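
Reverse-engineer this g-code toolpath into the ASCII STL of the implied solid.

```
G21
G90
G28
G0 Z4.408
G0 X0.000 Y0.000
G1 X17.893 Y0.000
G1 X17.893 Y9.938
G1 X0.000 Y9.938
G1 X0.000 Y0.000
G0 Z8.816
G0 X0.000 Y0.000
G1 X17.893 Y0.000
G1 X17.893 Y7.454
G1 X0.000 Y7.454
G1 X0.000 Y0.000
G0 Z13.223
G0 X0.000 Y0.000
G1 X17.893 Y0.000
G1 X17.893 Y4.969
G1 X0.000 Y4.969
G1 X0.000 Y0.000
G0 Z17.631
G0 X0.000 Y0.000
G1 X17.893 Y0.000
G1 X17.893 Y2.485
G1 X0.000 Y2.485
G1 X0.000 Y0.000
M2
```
solid part
  facet normal 0.0000 0.0000 -1.0000
    outer loop
      vertex 17.893 12.423 0.000
      vertex 17.893 0.000 0.000
      vertex 0.000 0.000 0.000
    endloop
  endfacet
  facet normal 0.0000 0.0000 -1.0000
    outer loop
      vertex 0.000 12.423 0.000
      vertex 17.893 12.423 0.000
      vertex 0.000 0.000 0.000
    endloop
  endfacet
  facet normal 0.0000 -1.0000 0.0000
    outer loop
      vertex 0.000 0.000 0.000
      vertex 17.893 0.000 0.000
      vertex 17.893 0.000 22.039
    endloop
  endfacet
  facet normal 0.0000 -1.0000 0.0000
    outer loop
      vertex 0.000 0.000 0.000
      vertex 17.893 0.000 22.039
      vertex 0.000 0.000 22.039
    endloop
  endfacet
  facet normal 0.0000 0.8711 0.4910
    outer loop
      vertex 0.000 0.000 22.039
      vertex 17.893 0.000 22.039
      vertex 17.893 12.423 0.000
    endloop
  endfacet
  facet normal 0.0000 0.8711 0.4910
    outer loop
      vertex 0.000 0.000 22.039
      vertex 17.893 12.423 0.000
      vertex 0.000 12.423 0.000
    endloop
  endfacet
  facet normal -1.0000 0.0000 0.0000
    outer loop
      vertex 0.000 0.000 22.039
      vertex 0.000 12.423 0.000
      vertex 0.000 0.000 0.000
    endloop
  endfacet
  facet normal 1.0000 0.0000 0.0000
    outer loop
      vertex 17.893 0.000 0.000
      vertex 17.893 12.423 0.000
      vertex 17.893 0.000 22.039
    endloop
  endfacet
endsolid part

The G0 Z moves step by Δz≈4.408 mm. The G1 loops shrink linearly with z, so the solid tapers from its base footprint up to z≈22. Closing with a flat bottom cap and the tapered top and triangulating gives 8 facets — a wedge (ramp): 17.9 × 12.4 mm base, rising to 22 mm along the y=0 edge and sloping linearly to z=0 at y=12.4.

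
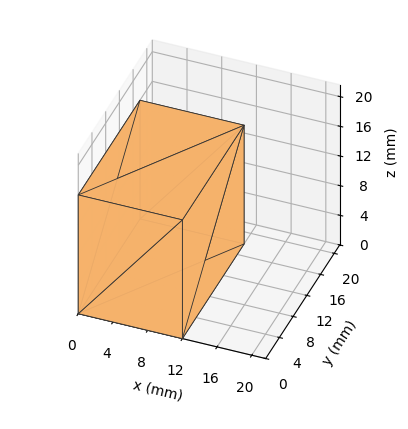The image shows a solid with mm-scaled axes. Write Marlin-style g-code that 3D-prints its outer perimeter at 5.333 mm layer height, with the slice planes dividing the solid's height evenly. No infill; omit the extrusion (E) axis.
Reading the render: the shape is a rectangular box, roughly 12 × 18 mm footprint and 16 mm tall (dimensions read to the nearest mm from the axis ticks). For the g-code, the solid's height is divided into equal slices at the stated Δz and each level perimeter traced with G1 moves after a G0 lift.

; perimeter-only toolpath
G21 ; units = mm
G90 ; absolute positioning
G28 ; home
; layer 1
G0 Z5.333
G0 X0.000 Y0.000
G1 X12.000 Y0.000
G1 X12.000 Y18.000
G1 X0.000 Y18.000
G1 X0.000 Y0.000
; layer 2
G0 Z10.667
G0 X0.000 Y0.000
G1 X12.000 Y0.000
G1 X12.000 Y18.000
G1 X0.000 Y18.000
G1 X0.000 Y0.000
; layer 3
G0 Z16.000
G0 X0.000 Y0.000
G1 X12.000 Y0.000
G1 X12.000 Y18.000
G1 X0.000 Y18.000
G1 X0.000 Y0.000
M2 ; end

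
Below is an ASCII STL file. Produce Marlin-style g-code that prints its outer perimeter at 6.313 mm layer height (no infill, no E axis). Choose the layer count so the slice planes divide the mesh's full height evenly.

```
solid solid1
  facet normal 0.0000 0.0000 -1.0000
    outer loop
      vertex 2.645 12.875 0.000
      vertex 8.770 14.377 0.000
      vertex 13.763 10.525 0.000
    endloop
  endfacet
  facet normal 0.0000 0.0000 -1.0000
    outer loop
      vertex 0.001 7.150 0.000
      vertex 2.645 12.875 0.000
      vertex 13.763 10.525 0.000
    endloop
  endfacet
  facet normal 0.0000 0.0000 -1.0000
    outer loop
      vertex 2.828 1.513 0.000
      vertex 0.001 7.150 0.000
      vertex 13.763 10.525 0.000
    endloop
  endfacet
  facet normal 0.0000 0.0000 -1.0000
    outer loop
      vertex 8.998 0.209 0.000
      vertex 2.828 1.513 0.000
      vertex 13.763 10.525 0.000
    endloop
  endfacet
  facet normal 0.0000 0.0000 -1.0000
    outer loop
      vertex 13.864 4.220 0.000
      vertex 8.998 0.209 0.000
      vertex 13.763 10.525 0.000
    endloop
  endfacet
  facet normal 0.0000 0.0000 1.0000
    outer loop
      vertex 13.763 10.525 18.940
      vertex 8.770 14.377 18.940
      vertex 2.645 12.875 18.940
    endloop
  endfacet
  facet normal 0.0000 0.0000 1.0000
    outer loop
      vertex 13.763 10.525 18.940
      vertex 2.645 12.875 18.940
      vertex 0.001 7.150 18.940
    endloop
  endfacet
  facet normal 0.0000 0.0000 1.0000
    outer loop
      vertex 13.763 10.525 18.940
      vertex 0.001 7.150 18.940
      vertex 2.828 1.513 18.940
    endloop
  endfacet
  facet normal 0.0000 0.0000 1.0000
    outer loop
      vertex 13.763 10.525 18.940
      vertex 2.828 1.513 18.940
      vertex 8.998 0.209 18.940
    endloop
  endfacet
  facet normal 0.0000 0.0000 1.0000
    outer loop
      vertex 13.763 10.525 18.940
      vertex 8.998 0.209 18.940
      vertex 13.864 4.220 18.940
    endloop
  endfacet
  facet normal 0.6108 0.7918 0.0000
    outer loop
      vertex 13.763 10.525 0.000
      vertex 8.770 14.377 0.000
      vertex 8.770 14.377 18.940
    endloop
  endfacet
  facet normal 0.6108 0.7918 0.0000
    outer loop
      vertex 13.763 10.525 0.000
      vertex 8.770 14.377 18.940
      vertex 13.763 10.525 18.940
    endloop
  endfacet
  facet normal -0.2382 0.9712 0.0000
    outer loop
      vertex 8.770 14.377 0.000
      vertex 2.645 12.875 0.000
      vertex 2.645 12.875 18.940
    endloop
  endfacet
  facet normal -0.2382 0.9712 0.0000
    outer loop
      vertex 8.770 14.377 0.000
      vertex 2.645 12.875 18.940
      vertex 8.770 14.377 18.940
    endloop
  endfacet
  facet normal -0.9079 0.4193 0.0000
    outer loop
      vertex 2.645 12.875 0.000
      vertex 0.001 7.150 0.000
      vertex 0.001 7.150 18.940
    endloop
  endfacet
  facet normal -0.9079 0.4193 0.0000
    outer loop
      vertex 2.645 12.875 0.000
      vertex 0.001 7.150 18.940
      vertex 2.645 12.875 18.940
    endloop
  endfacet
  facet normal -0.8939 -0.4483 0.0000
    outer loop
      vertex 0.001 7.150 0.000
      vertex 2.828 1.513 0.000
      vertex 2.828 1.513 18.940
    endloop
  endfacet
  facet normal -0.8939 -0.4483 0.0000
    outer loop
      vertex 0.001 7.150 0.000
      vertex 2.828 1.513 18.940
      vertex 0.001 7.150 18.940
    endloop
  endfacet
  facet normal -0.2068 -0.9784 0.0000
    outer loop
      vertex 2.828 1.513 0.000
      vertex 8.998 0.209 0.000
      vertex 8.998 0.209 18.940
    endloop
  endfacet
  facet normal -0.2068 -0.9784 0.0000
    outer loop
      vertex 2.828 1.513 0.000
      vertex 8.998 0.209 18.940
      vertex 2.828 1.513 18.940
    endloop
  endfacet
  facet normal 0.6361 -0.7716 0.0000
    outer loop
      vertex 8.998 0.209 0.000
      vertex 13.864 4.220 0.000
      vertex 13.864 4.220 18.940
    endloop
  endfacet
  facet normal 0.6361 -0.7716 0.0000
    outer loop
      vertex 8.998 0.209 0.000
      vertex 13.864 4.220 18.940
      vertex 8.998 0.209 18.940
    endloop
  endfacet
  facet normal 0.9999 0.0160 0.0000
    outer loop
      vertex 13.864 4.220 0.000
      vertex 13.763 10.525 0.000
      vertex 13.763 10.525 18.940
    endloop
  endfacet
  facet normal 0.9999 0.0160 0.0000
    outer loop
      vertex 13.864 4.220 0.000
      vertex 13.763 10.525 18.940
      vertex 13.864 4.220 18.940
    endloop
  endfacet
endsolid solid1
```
; perimeter-only toolpath
G21 ; units = mm
G90 ; absolute positioning
G28 ; home
; layer 1
G0 Z6.313
G0 X13.763 Y10.525
G1 X8.770 Y14.377
G1 X2.645 Y12.875
G1 X0.001 Y7.150
G1 X2.828 Y1.513
G1 X8.998 Y0.209
G1 X13.864 Y4.220
G1 X13.763 Y10.525
; layer 2
G0 Z12.627
G0 X13.763 Y10.525
G1 X8.770 Y14.377
G1 X2.645 Y12.875
G1 X0.001 Y7.150
G1 X2.828 Y1.513
G1 X8.998 Y0.209
G1 X13.864 Y4.220
G1 X13.763 Y10.525
; layer 3
G0 Z18.940
G0 X13.763 Y10.525
G1 X8.770 Y14.377
G1 X2.645 Y12.875
G1 X0.001 Y7.150
G1 X2.828 Y1.513
G1 X8.998 Y0.209
G1 X13.864 Y4.220
G1 X13.763 Y10.525
M2 ; end

The solid is a regular 7-sided prism (a cylinder approximated with 7 flat sides), circumscribed radius ≈ 7.27 mm, height ≈ 18.9 mm. Slicing at Δz = 6.313 mm — 3 equal slices spanning the solid's height, so layer i sits at z = i·h/3 — gives 3 non-empty perimeters. Each is a 7-segment closed polygon; G0 lifts to the layer z and rapids to the start vertex, then G1 traces the edges.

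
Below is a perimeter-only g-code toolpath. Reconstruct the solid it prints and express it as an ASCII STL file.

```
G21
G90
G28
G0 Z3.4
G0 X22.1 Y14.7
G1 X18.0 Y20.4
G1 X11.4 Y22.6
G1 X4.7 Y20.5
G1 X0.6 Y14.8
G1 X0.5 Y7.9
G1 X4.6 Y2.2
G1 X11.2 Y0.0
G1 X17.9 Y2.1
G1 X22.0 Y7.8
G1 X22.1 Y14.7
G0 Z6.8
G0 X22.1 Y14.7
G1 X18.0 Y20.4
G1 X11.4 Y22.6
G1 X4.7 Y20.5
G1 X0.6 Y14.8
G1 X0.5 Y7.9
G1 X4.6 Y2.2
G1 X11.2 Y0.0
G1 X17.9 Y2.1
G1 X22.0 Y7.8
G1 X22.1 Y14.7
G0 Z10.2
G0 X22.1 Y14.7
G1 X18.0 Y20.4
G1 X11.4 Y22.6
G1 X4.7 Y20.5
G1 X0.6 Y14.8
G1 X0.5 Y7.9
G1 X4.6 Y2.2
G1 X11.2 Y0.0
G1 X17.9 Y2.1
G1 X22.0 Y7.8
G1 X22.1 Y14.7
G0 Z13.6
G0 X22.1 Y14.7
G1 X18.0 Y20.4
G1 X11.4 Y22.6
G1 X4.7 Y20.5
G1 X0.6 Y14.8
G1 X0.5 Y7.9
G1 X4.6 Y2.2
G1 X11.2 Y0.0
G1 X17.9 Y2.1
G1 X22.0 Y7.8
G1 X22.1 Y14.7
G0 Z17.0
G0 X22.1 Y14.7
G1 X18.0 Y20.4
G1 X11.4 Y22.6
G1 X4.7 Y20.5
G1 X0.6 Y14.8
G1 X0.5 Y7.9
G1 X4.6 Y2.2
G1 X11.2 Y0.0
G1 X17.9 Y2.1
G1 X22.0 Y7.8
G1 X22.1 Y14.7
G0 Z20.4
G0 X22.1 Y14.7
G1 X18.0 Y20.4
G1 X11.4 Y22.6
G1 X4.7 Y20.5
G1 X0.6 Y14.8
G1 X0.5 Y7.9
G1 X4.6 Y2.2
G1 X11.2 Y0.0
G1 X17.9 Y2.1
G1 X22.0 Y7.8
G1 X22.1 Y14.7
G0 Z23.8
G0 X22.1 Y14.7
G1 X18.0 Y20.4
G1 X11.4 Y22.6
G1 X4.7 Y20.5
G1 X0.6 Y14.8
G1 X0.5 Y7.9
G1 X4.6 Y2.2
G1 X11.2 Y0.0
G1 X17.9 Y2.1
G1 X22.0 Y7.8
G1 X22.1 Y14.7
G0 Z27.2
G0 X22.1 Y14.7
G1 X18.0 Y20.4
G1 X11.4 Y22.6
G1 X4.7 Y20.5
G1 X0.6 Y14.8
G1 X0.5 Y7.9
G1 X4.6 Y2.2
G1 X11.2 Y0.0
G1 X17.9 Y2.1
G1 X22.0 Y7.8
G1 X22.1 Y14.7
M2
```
solid part
  facet normal 0.0000 0.0000 -1.0000
    outer loop
      vertex 11.4 22.6 0.0
      vertex 18.0 20.4 0.0
      vertex 22.1 14.7 0.0
    endloop
  endfacet
  facet normal 0.0000 0.0000 -1.0000
    outer loop
      vertex 4.7 20.5 0.0
      vertex 11.4 22.6 0.0
      vertex 22.1 14.7 0.0
    endloop
  endfacet
  facet normal 0.0000 0.0000 -1.0000
    outer loop
      vertex 0.6 14.8 0.0
      vertex 4.7 20.5 0.0
      vertex 22.1 14.7 0.0
    endloop
  endfacet
  facet normal 0.0000 0.0000 -1.0000
    outer loop
      vertex 0.5 7.9 0.0
      vertex 0.6 14.8 0.0
      vertex 22.1 14.7 0.0
    endloop
  endfacet
  facet normal 0.0000 0.0000 -1.0000
    outer loop
      vertex 4.6 2.2 0.0
      vertex 0.5 7.9 0.0
      vertex 22.1 14.7 0.0
    endloop
  endfacet
  facet normal 0.0000 0.0000 -1.0000
    outer loop
      vertex 11.2 0.0 0.0
      vertex 4.6 2.2 0.0
      vertex 22.1 14.7 0.0
    endloop
  endfacet
  facet normal 0.0000 0.0000 -1.0000
    outer loop
      vertex 17.9 2.1 0.0
      vertex 11.2 0.0 0.0
      vertex 22.1 14.7 0.0
    endloop
  endfacet
  facet normal 0.0000 0.0000 -1.0000
    outer loop
      vertex 22.0 7.8 0.0
      vertex 17.9 2.1 0.0
      vertex 22.1 14.7 0.0
    endloop
  endfacet
  facet normal 0.0000 0.0000 1.0000
    outer loop
      vertex 22.1 14.7 27.2
      vertex 18.0 20.4 27.2
      vertex 11.4 22.6 27.2
    endloop
  endfacet
  facet normal 0.0000 0.0000 1.0000
    outer loop
      vertex 22.1 14.7 27.2
      vertex 11.4 22.6 27.2
      vertex 4.7 20.5 27.2
    endloop
  endfacet
  facet normal 0.0000 0.0000 1.0000
    outer loop
      vertex 22.1 14.7 27.2
      vertex 4.7 20.5 27.2
      vertex 0.6 14.8 27.2
    endloop
  endfacet
  facet normal 0.0000 0.0000 1.0000
    outer loop
      vertex 22.1 14.7 27.2
      vertex 0.6 14.8 27.2
      vertex 0.5 7.9 27.2
    endloop
  endfacet
  facet normal 0.0000 0.0000 1.0000
    outer loop
      vertex 22.1 14.7 27.2
      vertex 0.5 7.9 27.2
      vertex 4.6 2.2 27.2
    endloop
  endfacet
  facet normal 0.0000 0.0000 1.0000
    outer loop
      vertex 22.1 14.7 27.2
      vertex 4.6 2.2 27.2
      vertex 11.2 0.0 27.2
    endloop
  endfacet
  facet normal 0.0000 0.0000 1.0000
    outer loop
      vertex 22.1 14.7 27.2
      vertex 11.2 0.0 27.2
      vertex 17.9 2.1 27.2
    endloop
  endfacet
  facet normal 0.0000 0.0000 1.0000
    outer loop
      vertex 22.1 14.7 27.2
      vertex 17.9 2.1 27.2
      vertex 22.0 7.8 27.2
    endloop
  endfacet
  facet normal 0.8118 0.5839 0.0000
    outer loop
      vertex 22.1 14.7 0.0
      vertex 18.0 20.4 0.0
      vertex 18.0 20.4 27.2
    endloop
  endfacet
  facet normal 0.8118 0.5839 0.0000
    outer loop
      vertex 22.1 14.7 0.0
      vertex 18.0 20.4 27.2
      vertex 22.1 14.7 27.2
    endloop
  endfacet
  facet normal 0.3162 0.9487 0.0000
    outer loop
      vertex 18.0 20.4 0.0
      vertex 11.4 22.6 0.0
      vertex 11.4 22.6 27.2
    endloop
  endfacet
  facet normal 0.3162 0.9487 0.0000
    outer loop
      vertex 18.0 20.4 0.0
      vertex 11.4 22.6 27.2
      vertex 18.0 20.4 27.2
    endloop
  endfacet
  facet normal -0.2991 0.9542 0.0000
    outer loop
      vertex 11.4 22.6 0.0
      vertex 4.7 20.5 0.0
      vertex 4.7 20.5 27.2
    endloop
  endfacet
  facet normal -0.2991 0.9542 0.0000
    outer loop
      vertex 11.4 22.6 0.0
      vertex 4.7 20.5 27.2
      vertex 11.4 22.6 27.2
    endloop
  endfacet
  facet normal -0.8118 0.5839 0.0000
    outer loop
      vertex 4.7 20.5 0.0
      vertex 0.6 14.8 0.0
      vertex 0.6 14.8 27.2
    endloop
  endfacet
  facet normal -0.8118 0.5839 0.0000
    outer loop
      vertex 4.7 20.5 0.0
      vertex 0.6 14.8 27.2
      vertex 4.7 20.5 27.2
    endloop
  endfacet
  facet normal -0.9999 0.0145 0.0000
    outer loop
      vertex 0.6 14.8 0.0
      vertex 0.5 7.9 0.0
      vertex 0.5 7.9 27.2
    endloop
  endfacet
  facet normal -0.9999 0.0145 0.0000
    outer loop
      vertex 0.6 14.8 0.0
      vertex 0.5 7.9 27.2
      vertex 0.6 14.8 27.2
    endloop
  endfacet
  facet normal -0.8118 -0.5839 0.0000
    outer loop
      vertex 0.5 7.9 0.0
      vertex 4.6 2.2 0.0
      vertex 4.6 2.2 27.2
    endloop
  endfacet
  facet normal -0.8118 -0.5839 0.0000
    outer loop
      vertex 0.5 7.9 0.0
      vertex 4.6 2.2 27.2
      vertex 0.5 7.9 27.2
    endloop
  endfacet
  facet normal -0.3162 -0.9487 0.0000
    outer loop
      vertex 4.6 2.2 0.0
      vertex 11.2 0.0 0.0
      vertex 11.2 0.0 27.2
    endloop
  endfacet
  facet normal -0.3162 -0.9487 0.0000
    outer loop
      vertex 4.6 2.2 0.0
      vertex 11.2 0.0 27.2
      vertex 4.6 2.2 27.2
    endloop
  endfacet
  facet normal 0.2991 -0.9542 0.0000
    outer loop
      vertex 11.2 0.0 0.0
      vertex 17.9 2.1 0.0
      vertex 17.9 2.1 27.2
    endloop
  endfacet
  facet normal 0.2991 -0.9542 0.0000
    outer loop
      vertex 11.2 0.0 0.0
      vertex 17.9 2.1 27.2
      vertex 11.2 0.0 27.2
    endloop
  endfacet
  facet normal 0.8118 -0.5839 0.0000
    outer loop
      vertex 17.9 2.1 0.0
      vertex 22.0 7.8 0.0
      vertex 22.0 7.8 27.2
    endloop
  endfacet
  facet normal 0.8118 -0.5839 0.0000
    outer loop
      vertex 17.9 2.1 0.0
      vertex 22.0 7.8 27.2
      vertex 17.9 2.1 27.2
    endloop
  endfacet
  facet normal 0.9999 -0.0145 0.0000
    outer loop
      vertex 22.0 7.8 0.0
      vertex 22.1 14.7 0.0
      vertex 22.1 14.7 27.2
    endloop
  endfacet
  facet normal 0.9999 -0.0145 0.0000
    outer loop
      vertex 22.0 7.8 0.0
      vertex 22.1 14.7 27.2
      vertex 22.0 7.8 27.2
    endloop
  endfacet
endsolid part

The G0 Z moves step by Δz≈3.4 mm. Every layer's G1 loop is the same polygon, so the solid is a straight extrusion of it from z=0 to z≈27.2. Closing with flat bottom and top caps and triangulating gives 36 facets — a regular 10-sided prism (a cylinder approximated with 10 flat sides), circumscribed radius ≈ 11.3 mm, height ≈ 27.2 mm.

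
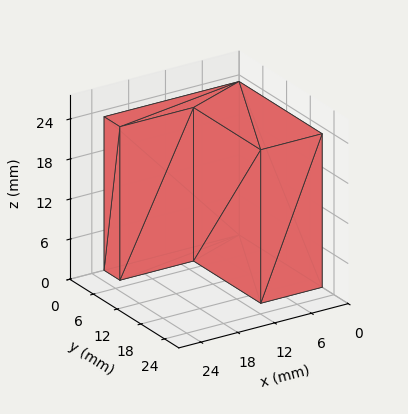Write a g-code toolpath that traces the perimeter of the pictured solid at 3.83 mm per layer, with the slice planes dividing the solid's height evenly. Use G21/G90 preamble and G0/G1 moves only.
Reading the render: the shape is an L-shaped prism: outer 22 × 21 mm, arm thicknesses ≈ 4 mm (horizontal) and 10 mm (vertical), extruded 23 mm in z (dimensions read to the nearest mm from the axis ticks). For the g-code, the solid's height is divided into equal slices at the stated Δz and each level perimeter traced with G1 moves after a G0 lift.

; perimeter-only toolpath
G21 ; units = mm
G90 ; absolute positioning
G28 ; home
; layer 1
G0 Z3.83
G0 X0.00 Y0.00
G1 X22.00 Y0.00
G1 X22.00 Y4.00
G1 X10.00 Y4.00
G1 X10.00 Y21.00
G1 X0.00 Y21.00
G1 X0.00 Y0.00
; layer 2
G0 Z7.67
G0 X0.00 Y0.00
G1 X22.00 Y0.00
G1 X22.00 Y4.00
G1 X10.00 Y4.00
G1 X10.00 Y21.00
G1 X0.00 Y21.00
G1 X0.00 Y0.00
; layer 3
G0 Z11.50
G0 X0.00 Y0.00
G1 X22.00 Y0.00
G1 X22.00 Y4.00
G1 X10.00 Y4.00
G1 X10.00 Y21.00
G1 X0.00 Y21.00
G1 X0.00 Y0.00
; layer 4
G0 Z15.33
G0 X0.00 Y0.00
G1 X22.00 Y0.00
G1 X22.00 Y4.00
G1 X10.00 Y4.00
G1 X10.00 Y21.00
G1 X0.00 Y21.00
G1 X0.00 Y0.00
; layer 5
G0 Z19.17
G0 X0.00 Y0.00
G1 X22.00 Y0.00
G1 X22.00 Y4.00
G1 X10.00 Y4.00
G1 X10.00 Y21.00
G1 X0.00 Y21.00
G1 X0.00 Y0.00
; layer 6
G0 Z23.00
G0 X0.00 Y0.00
G1 X22.00 Y0.00
G1 X22.00 Y4.00
G1 X10.00 Y4.00
G1 X10.00 Y21.00
G1 X0.00 Y21.00
G1 X0.00 Y0.00
M2 ; end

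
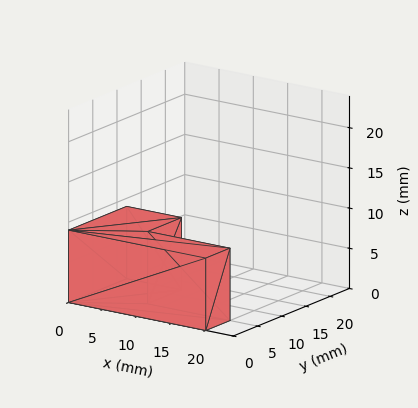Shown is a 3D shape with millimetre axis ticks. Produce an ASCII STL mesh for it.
Reading the render: the shape is an L-shaped prism: outer 20 × 12 mm, arm thicknesses ≈ 5 mm (horizontal) and 8 mm (vertical), extruded 9 mm in z (dimensions read to the nearest mm from the axis ticks). For the STL, each face is triangulated and given an outward normal.

solid part
  facet normal 0.0000 0.0000 -1.0000
    outer loop
      vertex 20.000 5.000 0.000
      vertex 20.000 0.000 0.000
      vertex 0.000 0.000 0.000
    endloop
  endfacet
  facet normal 0.0000 0.0000 -1.0000
    outer loop
      vertex 8.000 5.000 0.000
      vertex 20.000 5.000 0.000
      vertex 0.000 0.000 0.000
    endloop
  endfacet
  facet normal 0.0000 0.0000 -1.0000
    outer loop
      vertex 8.000 12.000 0.000
      vertex 8.000 5.000 0.000
      vertex 0.000 0.000 0.000
    endloop
  endfacet
  facet normal 0.0000 0.0000 -1.0000
    outer loop
      vertex 0.000 12.000 0.000
      vertex 8.000 12.000 0.000
      vertex 0.000 0.000 0.000
    endloop
  endfacet
  facet normal 0.0000 0.0000 1.0000
    outer loop
      vertex 0.000 0.000 9.000
      vertex 20.000 0.000 9.000
      vertex 20.000 5.000 9.000
    endloop
  endfacet
  facet normal 0.0000 0.0000 1.0000
    outer loop
      vertex 0.000 0.000 9.000
      vertex 20.000 5.000 9.000
      vertex 8.000 5.000 9.000
    endloop
  endfacet
  facet normal 0.0000 0.0000 1.0000
    outer loop
      vertex 0.000 0.000 9.000
      vertex 8.000 5.000 9.000
      vertex 8.000 12.000 9.000
    endloop
  endfacet
  facet normal 0.0000 0.0000 1.0000
    outer loop
      vertex 0.000 0.000 9.000
      vertex 8.000 12.000 9.000
      vertex 0.000 12.000 9.000
    endloop
  endfacet
  facet normal 0.0000 -1.0000 0.0000
    outer loop
      vertex 0.000 0.000 0.000
      vertex 20.000 0.000 0.000
      vertex 20.000 0.000 9.000
    endloop
  endfacet
  facet normal 0.0000 -1.0000 0.0000
    outer loop
      vertex 0.000 0.000 0.000
      vertex 20.000 0.000 9.000
      vertex 0.000 0.000 9.000
    endloop
  endfacet
  facet normal 1.0000 0.0000 0.0000
    outer loop
      vertex 20.000 0.000 0.000
      vertex 20.000 5.000 0.000
      vertex 20.000 5.000 9.000
    endloop
  endfacet
  facet normal 1.0000 0.0000 0.0000
    outer loop
      vertex 20.000 0.000 0.000
      vertex 20.000 5.000 9.000
      vertex 20.000 0.000 9.000
    endloop
  endfacet
  facet normal 0.0000 1.0000 0.0000
    outer loop
      vertex 20.000 5.000 0.000
      vertex 8.000 5.000 0.000
      vertex 8.000 5.000 9.000
    endloop
  endfacet
  facet normal 0.0000 1.0000 0.0000
    outer loop
      vertex 20.000 5.000 0.000
      vertex 8.000 5.000 9.000
      vertex 20.000 5.000 9.000
    endloop
  endfacet
  facet normal 1.0000 0.0000 0.0000
    outer loop
      vertex 8.000 5.000 0.000
      vertex 8.000 12.000 0.000
      vertex 8.000 12.000 9.000
    endloop
  endfacet
  facet normal 1.0000 0.0000 0.0000
    outer loop
      vertex 8.000 5.000 0.000
      vertex 8.000 12.000 9.000
      vertex 8.000 5.000 9.000
    endloop
  endfacet
  facet normal 0.0000 1.0000 0.0000
    outer loop
      vertex 8.000 12.000 0.000
      vertex 0.000 12.000 0.000
      vertex 0.000 12.000 9.000
    endloop
  endfacet
  facet normal 0.0000 1.0000 0.0000
    outer loop
      vertex 8.000 12.000 0.000
      vertex 0.000 12.000 9.000
      vertex 8.000 12.000 9.000
    endloop
  endfacet
  facet normal -1.0000 0.0000 0.0000
    outer loop
      vertex 0.000 12.000 0.000
      vertex 0.000 0.000 0.000
      vertex 0.000 0.000 9.000
    endloop
  endfacet
  facet normal -1.0000 0.0000 0.0000
    outer loop
      vertex 0.000 12.000 0.000
      vertex 0.000 0.000 9.000
      vertex 0.000 12.000 9.000
    endloop
  endfacet
endsolid part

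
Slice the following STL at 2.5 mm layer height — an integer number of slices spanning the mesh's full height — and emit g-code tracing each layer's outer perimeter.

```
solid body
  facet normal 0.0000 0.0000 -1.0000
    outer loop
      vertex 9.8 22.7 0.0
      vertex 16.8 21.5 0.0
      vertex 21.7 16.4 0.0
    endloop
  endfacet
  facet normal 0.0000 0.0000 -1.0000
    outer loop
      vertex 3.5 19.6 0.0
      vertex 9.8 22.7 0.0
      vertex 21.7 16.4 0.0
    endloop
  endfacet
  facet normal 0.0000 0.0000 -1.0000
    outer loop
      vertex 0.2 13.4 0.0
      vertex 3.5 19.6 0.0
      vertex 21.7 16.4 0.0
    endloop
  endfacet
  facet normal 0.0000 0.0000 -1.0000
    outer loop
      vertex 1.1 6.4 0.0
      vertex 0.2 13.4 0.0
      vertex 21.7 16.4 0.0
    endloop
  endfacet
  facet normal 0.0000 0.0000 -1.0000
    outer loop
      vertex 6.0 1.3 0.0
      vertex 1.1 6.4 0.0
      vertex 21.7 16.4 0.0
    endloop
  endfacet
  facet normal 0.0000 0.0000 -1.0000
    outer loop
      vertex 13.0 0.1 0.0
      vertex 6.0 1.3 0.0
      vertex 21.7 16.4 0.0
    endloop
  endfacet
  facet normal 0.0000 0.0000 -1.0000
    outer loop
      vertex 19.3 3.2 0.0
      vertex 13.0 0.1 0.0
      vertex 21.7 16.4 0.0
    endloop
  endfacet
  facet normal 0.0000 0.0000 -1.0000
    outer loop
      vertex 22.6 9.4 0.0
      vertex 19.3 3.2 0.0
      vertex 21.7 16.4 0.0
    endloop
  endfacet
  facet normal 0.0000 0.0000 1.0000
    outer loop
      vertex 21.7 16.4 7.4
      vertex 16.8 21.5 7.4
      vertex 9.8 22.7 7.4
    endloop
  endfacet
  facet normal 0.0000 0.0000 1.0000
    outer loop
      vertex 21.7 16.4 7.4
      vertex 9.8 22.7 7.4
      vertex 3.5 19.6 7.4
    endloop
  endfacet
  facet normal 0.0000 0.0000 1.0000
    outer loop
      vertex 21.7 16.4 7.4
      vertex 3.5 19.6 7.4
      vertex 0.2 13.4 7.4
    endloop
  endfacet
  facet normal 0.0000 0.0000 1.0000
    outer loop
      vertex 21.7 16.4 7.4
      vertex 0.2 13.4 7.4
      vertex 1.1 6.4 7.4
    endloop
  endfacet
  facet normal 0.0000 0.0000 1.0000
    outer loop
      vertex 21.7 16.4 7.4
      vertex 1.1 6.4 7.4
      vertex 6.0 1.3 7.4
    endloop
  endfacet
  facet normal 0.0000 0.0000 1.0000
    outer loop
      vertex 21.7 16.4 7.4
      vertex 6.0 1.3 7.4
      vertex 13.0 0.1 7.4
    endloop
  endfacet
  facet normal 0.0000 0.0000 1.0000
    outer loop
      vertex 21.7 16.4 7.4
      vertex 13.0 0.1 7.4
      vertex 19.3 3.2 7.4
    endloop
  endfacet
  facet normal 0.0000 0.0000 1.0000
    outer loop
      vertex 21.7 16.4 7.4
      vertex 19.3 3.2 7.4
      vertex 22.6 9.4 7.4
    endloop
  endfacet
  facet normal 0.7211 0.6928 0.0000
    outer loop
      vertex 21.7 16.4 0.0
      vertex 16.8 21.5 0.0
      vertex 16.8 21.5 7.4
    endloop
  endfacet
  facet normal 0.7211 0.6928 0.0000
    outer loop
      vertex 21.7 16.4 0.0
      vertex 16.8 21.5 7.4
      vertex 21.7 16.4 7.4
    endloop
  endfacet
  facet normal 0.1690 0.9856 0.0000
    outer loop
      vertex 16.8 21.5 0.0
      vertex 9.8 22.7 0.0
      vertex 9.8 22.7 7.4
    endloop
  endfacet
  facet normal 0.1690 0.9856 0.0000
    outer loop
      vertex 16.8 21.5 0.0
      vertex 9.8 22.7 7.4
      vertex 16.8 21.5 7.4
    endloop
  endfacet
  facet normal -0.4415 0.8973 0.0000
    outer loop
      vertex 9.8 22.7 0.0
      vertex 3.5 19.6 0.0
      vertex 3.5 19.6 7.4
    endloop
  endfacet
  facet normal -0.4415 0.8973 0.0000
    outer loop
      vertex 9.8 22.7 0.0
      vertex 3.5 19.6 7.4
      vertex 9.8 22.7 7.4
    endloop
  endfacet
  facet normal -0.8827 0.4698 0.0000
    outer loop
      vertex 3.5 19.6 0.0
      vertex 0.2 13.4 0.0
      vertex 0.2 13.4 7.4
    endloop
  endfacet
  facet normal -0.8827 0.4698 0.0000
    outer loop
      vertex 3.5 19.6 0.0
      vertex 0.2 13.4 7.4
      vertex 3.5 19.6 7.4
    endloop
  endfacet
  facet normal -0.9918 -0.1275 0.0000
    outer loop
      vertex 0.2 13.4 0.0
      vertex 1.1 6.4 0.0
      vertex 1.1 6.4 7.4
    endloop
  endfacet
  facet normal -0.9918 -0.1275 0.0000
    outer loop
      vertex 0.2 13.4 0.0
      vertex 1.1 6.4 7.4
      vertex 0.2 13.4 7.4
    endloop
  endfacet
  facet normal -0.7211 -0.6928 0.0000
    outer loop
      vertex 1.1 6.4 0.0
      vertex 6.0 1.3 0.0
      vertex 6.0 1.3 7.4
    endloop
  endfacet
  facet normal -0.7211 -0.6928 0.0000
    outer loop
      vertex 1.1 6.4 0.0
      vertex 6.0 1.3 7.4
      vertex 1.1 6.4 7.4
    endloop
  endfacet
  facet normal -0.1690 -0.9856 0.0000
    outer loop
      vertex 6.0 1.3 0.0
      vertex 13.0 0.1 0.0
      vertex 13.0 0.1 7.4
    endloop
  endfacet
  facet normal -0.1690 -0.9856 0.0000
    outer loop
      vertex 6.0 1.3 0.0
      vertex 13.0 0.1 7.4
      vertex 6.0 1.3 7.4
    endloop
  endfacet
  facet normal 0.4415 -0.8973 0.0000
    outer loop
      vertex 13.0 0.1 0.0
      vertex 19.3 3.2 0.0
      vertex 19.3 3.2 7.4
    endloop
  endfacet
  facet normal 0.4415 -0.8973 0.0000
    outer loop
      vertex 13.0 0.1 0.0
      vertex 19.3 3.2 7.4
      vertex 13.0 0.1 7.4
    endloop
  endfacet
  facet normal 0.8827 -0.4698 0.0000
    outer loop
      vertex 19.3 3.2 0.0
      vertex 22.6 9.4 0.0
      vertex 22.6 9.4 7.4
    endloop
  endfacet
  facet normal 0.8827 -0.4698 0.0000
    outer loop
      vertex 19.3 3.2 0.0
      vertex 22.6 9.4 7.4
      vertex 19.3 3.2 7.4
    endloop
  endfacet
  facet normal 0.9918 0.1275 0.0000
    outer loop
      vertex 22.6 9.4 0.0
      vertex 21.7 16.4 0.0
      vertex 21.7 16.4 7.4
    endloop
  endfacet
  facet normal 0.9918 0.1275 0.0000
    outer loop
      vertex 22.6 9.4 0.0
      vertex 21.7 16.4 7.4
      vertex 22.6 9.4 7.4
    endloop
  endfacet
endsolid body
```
; perimeter-only toolpath
G21 ; units = mm
G90 ; absolute positioning
G28 ; home
; layer 1
G0 Z2.5
G0 X21.7 Y16.4
G1 X16.8 Y21.5
G1 X9.8 Y22.7
G1 X3.5 Y19.6
G1 X0.2 Y13.4
G1 X1.1 Y6.4
G1 X6.0 Y1.3
G1 X13.0 Y0.1
G1 X19.3 Y3.2
G1 X22.6 Y9.4
G1 X21.7 Y16.4
; layer 2
G0 Z4.9
G0 X21.7 Y16.4
G1 X16.8 Y21.5
G1 X9.8 Y22.7
G1 X3.5 Y19.6
G1 X0.2 Y13.4
G1 X1.1 Y6.4
G1 X6.0 Y1.3
G1 X13.0 Y0.1
G1 X19.3 Y3.2
G1 X22.6 Y9.4
G1 X21.7 Y16.4
; layer 3
G0 Z7.4
G0 X21.7 Y16.4
G1 X16.8 Y21.5
G1 X9.8 Y22.7
G1 X3.5 Y19.6
G1 X0.2 Y13.4
G1 X1.1 Y6.4
G1 X6.0 Y1.3
G1 X13.0 Y0.1
G1 X19.3 Y3.2
G1 X22.6 Y9.4
G1 X21.7 Y16.4
M2 ; end

The solid is a regular 10-sided prism (a cylinder approximated with 10 flat sides), circumscribed radius ≈ 11.4 mm, height ≈ 7.4 mm. Slicing at Δz = 2.5 mm — 3 equal slices spanning the solid's height, so layer i sits at z = i·h/3 — gives 3 non-empty perimeters. Each is a 10-segment closed polygon; G0 lifts to the layer z and rapids to the start vertex, then G1 traces the edges.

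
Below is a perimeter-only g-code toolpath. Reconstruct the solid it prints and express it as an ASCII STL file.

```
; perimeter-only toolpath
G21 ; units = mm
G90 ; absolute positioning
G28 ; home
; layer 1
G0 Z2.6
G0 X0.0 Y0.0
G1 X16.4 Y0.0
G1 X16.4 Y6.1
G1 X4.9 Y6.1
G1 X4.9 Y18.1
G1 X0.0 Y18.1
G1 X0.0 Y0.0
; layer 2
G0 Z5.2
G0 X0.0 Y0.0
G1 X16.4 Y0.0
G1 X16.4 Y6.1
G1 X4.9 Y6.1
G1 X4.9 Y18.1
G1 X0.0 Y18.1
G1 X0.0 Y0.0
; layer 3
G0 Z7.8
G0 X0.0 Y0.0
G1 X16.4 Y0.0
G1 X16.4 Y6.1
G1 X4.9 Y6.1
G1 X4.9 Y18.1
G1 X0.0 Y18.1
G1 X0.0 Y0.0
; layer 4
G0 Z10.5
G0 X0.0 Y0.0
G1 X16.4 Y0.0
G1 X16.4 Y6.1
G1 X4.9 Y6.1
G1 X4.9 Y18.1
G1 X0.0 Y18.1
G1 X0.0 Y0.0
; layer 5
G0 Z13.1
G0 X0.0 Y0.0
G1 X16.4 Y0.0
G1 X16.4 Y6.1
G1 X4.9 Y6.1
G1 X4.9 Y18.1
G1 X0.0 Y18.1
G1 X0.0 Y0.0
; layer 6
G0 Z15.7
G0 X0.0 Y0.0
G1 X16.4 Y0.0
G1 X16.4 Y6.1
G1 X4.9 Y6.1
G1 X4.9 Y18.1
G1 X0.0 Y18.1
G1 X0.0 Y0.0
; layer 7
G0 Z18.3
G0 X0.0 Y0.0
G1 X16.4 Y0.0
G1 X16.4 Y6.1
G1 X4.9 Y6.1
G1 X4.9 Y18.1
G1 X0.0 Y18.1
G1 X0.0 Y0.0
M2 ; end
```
solid part
  facet normal 0.0000 0.0000 -1.0000
    outer loop
      vertex 16.4 6.1 0.0
      vertex 16.4 0.0 0.0
      vertex 0.0 0.0 0.0
    endloop
  endfacet
  facet normal 0.0000 0.0000 -1.0000
    outer loop
      vertex 4.9 6.1 0.0
      vertex 16.4 6.1 0.0
      vertex 0.0 0.0 0.0
    endloop
  endfacet
  facet normal 0.0000 0.0000 -1.0000
    outer loop
      vertex 4.9 18.1 0.0
      vertex 4.9 6.1 0.0
      vertex 0.0 0.0 0.0
    endloop
  endfacet
  facet normal 0.0000 0.0000 -1.0000
    outer loop
      vertex 0.0 18.1 0.0
      vertex 4.9 18.1 0.0
      vertex 0.0 0.0 0.0
    endloop
  endfacet
  facet normal 0.0000 0.0000 1.0000
    outer loop
      vertex 0.0 0.0 18.3
      vertex 16.4 0.0 18.3
      vertex 16.4 6.1 18.3
    endloop
  endfacet
  facet normal 0.0000 0.0000 1.0000
    outer loop
      vertex 0.0 0.0 18.3
      vertex 16.4 6.1 18.3
      vertex 4.9 6.1 18.3
    endloop
  endfacet
  facet normal 0.0000 0.0000 1.0000
    outer loop
      vertex 0.0 0.0 18.3
      vertex 4.9 6.1 18.3
      vertex 4.9 18.1 18.3
    endloop
  endfacet
  facet normal 0.0000 0.0000 1.0000
    outer loop
      vertex 0.0 0.0 18.3
      vertex 4.9 18.1 18.3
      vertex 0.0 18.1 18.3
    endloop
  endfacet
  facet normal 0.0000 -1.0000 0.0000
    outer loop
      vertex 0.0 0.0 0.0
      vertex 16.4 0.0 0.0
      vertex 16.4 0.0 18.3
    endloop
  endfacet
  facet normal 0.0000 -1.0000 0.0000
    outer loop
      vertex 0.0 0.0 0.0
      vertex 16.4 0.0 18.3
      vertex 0.0 0.0 18.3
    endloop
  endfacet
  facet normal 1.0000 0.0000 0.0000
    outer loop
      vertex 16.4 0.0 0.0
      vertex 16.4 6.1 0.0
      vertex 16.4 6.1 18.3
    endloop
  endfacet
  facet normal 1.0000 0.0000 0.0000
    outer loop
      vertex 16.4 0.0 0.0
      vertex 16.4 6.1 18.3
      vertex 16.4 0.0 18.3
    endloop
  endfacet
  facet normal 0.0000 1.0000 0.0000
    outer loop
      vertex 16.4 6.1 0.0
      vertex 4.9 6.1 0.0
      vertex 4.9 6.1 18.3
    endloop
  endfacet
  facet normal 0.0000 1.0000 0.0000
    outer loop
      vertex 16.4 6.1 0.0
      vertex 4.9 6.1 18.3
      vertex 16.4 6.1 18.3
    endloop
  endfacet
  facet normal 1.0000 0.0000 0.0000
    outer loop
      vertex 4.9 6.1 0.0
      vertex 4.9 18.1 0.0
      vertex 4.9 18.1 18.3
    endloop
  endfacet
  facet normal 1.0000 0.0000 0.0000
    outer loop
      vertex 4.9 6.1 0.0
      vertex 4.9 18.1 18.3
      vertex 4.9 6.1 18.3
    endloop
  endfacet
  facet normal 0.0000 1.0000 0.0000
    outer loop
      vertex 4.9 18.1 0.0
      vertex 0.0 18.1 0.0
      vertex 0.0 18.1 18.3
    endloop
  endfacet
  facet normal 0.0000 1.0000 0.0000
    outer loop
      vertex 4.9 18.1 0.0
      vertex 0.0 18.1 18.3
      vertex 4.9 18.1 18.3
    endloop
  endfacet
  facet normal -1.0000 0.0000 0.0000
    outer loop
      vertex 0.0 18.1 0.0
      vertex 0.0 0.0 0.0
      vertex 0.0 0.0 18.3
    endloop
  endfacet
  facet normal -1.0000 0.0000 0.0000
    outer loop
      vertex 0.0 18.1 0.0
      vertex 0.0 0.0 18.3
      vertex 0.0 18.1 18.3
    endloop
  endfacet
endsolid part

The G0 Z moves step by Δz≈2.6 mm. Every layer's G1 loop is the same polygon, so the solid is a straight extrusion of it from z=0 to z≈18.3. Closing with flat bottom and top caps and triangulating gives 20 facets — an L-shaped prism: outer 16.4 × 18.1 mm, arm thicknesses ≈ 6.1 mm (horizontal) and 4.9 mm (vertical), extruded 18.3 mm in z.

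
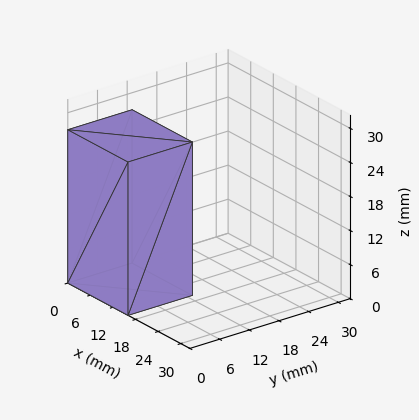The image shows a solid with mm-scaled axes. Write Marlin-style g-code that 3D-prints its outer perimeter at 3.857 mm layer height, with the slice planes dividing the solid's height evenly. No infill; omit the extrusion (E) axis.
Reading the render: the shape is a rectangular box, roughly 16 × 13 mm footprint and 27 mm tall (dimensions read to the nearest mm from the axis ticks). For the g-code, the solid's height is divided into equal slices at the stated Δz and each level perimeter traced with G1 moves after a G0 lift.

; perimeter-only toolpath
G21 ; units = mm
G90 ; absolute positioning
G28 ; home
; layer 1
G0 Z3.857
G0 X0.000 Y0.000
G1 X16.000 Y0.000
G1 X16.000 Y13.000
G1 X0.000 Y13.000
G1 X0.000 Y0.000
; layer 2
G0 Z7.714
G0 X0.000 Y0.000
G1 X16.000 Y0.000
G1 X16.000 Y13.000
G1 X0.000 Y13.000
G1 X0.000 Y0.000
; layer 3
G0 Z11.571
G0 X0.000 Y0.000
G1 X16.000 Y0.000
G1 X16.000 Y13.000
G1 X0.000 Y13.000
G1 X0.000 Y0.000
; layer 4
G0 Z15.429
G0 X0.000 Y0.000
G1 X16.000 Y0.000
G1 X16.000 Y13.000
G1 X0.000 Y13.000
G1 X0.000 Y0.000
; layer 5
G0 Z19.286
G0 X0.000 Y0.000
G1 X16.000 Y0.000
G1 X16.000 Y13.000
G1 X0.000 Y13.000
G1 X0.000 Y0.000
; layer 6
G0 Z23.143
G0 X0.000 Y0.000
G1 X16.000 Y0.000
G1 X16.000 Y13.000
G1 X0.000 Y13.000
G1 X0.000 Y0.000
; layer 7
G0 Z27.000
G0 X0.000 Y0.000
G1 X16.000 Y0.000
G1 X16.000 Y13.000
G1 X0.000 Y13.000
G1 X0.000 Y0.000
M2 ; end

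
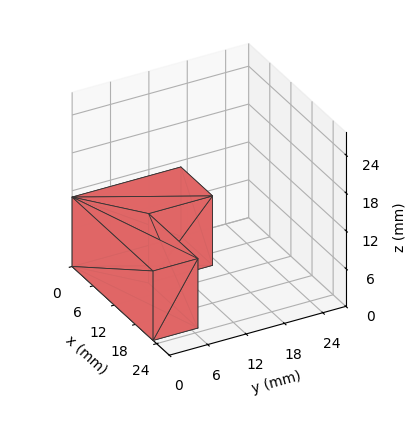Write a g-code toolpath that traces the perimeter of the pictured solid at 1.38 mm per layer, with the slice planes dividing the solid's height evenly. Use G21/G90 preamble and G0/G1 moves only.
Reading the render: the shape is an L-shaped prism: outer 23 × 17 mm, arm thicknesses ≈ 7 mm (horizontal) and 9 mm (vertical), extruded 11 mm in z (dimensions read to the nearest mm from the axis ticks). For the g-code, the solid's height is divided into equal slices at the stated Δz and each level perimeter traced with G1 moves after a G0 lift.

; perimeter-only toolpath
G21 ; units = mm
G90 ; absolute positioning
G28 ; home
; layer 1
G0 Z1.38
G0 X0.00 Y0.00
G1 X23.00 Y0.00
G1 X23.00 Y7.00
G1 X9.00 Y7.00
G1 X9.00 Y17.00
G1 X0.00 Y17.00
G1 X0.00 Y0.00
; layer 2
G0 Z2.75
G0 X0.00 Y0.00
G1 X23.00 Y0.00
G1 X23.00 Y7.00
G1 X9.00 Y7.00
G1 X9.00 Y17.00
G1 X0.00 Y17.00
G1 X0.00 Y0.00
; layer 3
G0 Z4.12
G0 X0.00 Y0.00
G1 X23.00 Y0.00
G1 X23.00 Y7.00
G1 X9.00 Y7.00
G1 X9.00 Y17.00
G1 X0.00 Y17.00
G1 X0.00 Y0.00
; layer 4
G0 Z5.50
G0 X0.00 Y0.00
G1 X23.00 Y0.00
G1 X23.00 Y7.00
G1 X9.00 Y7.00
G1 X9.00 Y17.00
G1 X0.00 Y17.00
G1 X0.00 Y0.00
; layer 5
G0 Z6.88
G0 X0.00 Y0.00
G1 X23.00 Y0.00
G1 X23.00 Y7.00
G1 X9.00 Y7.00
G1 X9.00 Y17.00
G1 X0.00 Y17.00
G1 X0.00 Y0.00
; layer 6
G0 Z8.25
G0 X0.00 Y0.00
G1 X23.00 Y0.00
G1 X23.00 Y7.00
G1 X9.00 Y7.00
G1 X9.00 Y17.00
G1 X0.00 Y17.00
G1 X0.00 Y0.00
; layer 7
G0 Z9.62
G0 X0.00 Y0.00
G1 X23.00 Y0.00
G1 X23.00 Y7.00
G1 X9.00 Y7.00
G1 X9.00 Y17.00
G1 X0.00 Y17.00
G1 X0.00 Y0.00
; layer 8
G0 Z11.00
G0 X0.00 Y0.00
G1 X23.00 Y0.00
G1 X23.00 Y7.00
G1 X9.00 Y7.00
G1 X9.00 Y17.00
G1 X0.00 Y17.00
G1 X0.00 Y0.00
M2 ; end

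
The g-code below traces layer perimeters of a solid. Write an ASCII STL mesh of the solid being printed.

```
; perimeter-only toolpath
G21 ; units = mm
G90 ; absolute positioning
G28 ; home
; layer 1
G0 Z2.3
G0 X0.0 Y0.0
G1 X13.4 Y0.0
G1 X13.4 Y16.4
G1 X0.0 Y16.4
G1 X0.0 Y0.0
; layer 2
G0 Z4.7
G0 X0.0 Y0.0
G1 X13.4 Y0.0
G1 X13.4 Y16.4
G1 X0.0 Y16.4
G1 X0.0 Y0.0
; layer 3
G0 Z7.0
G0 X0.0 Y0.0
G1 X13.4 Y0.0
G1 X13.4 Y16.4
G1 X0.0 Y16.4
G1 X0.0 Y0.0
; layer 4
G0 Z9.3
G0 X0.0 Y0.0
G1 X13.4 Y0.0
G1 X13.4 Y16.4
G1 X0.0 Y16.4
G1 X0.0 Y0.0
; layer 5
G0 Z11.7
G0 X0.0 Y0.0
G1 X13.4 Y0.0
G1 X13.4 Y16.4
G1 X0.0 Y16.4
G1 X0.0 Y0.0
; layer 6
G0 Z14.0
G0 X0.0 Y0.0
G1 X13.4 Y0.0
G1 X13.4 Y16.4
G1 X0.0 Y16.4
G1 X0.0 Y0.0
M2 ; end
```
solid part
  facet normal 0.0000 0.0000 -1.0000
    outer loop
      vertex 13.4 16.4 0.0
      vertex 13.4 0.0 0.0
      vertex 0.0 0.0 0.0
    endloop
  endfacet
  facet normal 0.0000 0.0000 -1.0000
    outer loop
      vertex 0.0 16.4 0.0
      vertex 13.4 16.4 0.0
      vertex 0.0 0.0 0.0
    endloop
  endfacet
  facet normal 0.0000 0.0000 1.0000
    outer loop
      vertex 0.0 0.0 14.0
      vertex 13.4 0.0 14.0
      vertex 13.4 16.4 14.0
    endloop
  endfacet
  facet normal 0.0000 0.0000 1.0000
    outer loop
      vertex 0.0 0.0 14.0
      vertex 13.4 16.4 14.0
      vertex 0.0 16.4 14.0
    endloop
  endfacet
  facet normal 0.0000 -1.0000 0.0000
    outer loop
      vertex 0.0 0.0 0.0
      vertex 13.4 0.0 0.0
      vertex 13.4 0.0 14.0
    endloop
  endfacet
  facet normal 0.0000 -1.0000 0.0000
    outer loop
      vertex 0.0 0.0 0.0
      vertex 13.4 0.0 14.0
      vertex 0.0 0.0 14.0
    endloop
  endfacet
  facet normal 0.0000 1.0000 0.0000
    outer loop
      vertex 13.4 16.4 14.0
      vertex 13.4 16.4 0.0
      vertex 0.0 16.4 0.0
    endloop
  endfacet
  facet normal 0.0000 1.0000 0.0000
    outer loop
      vertex 0.0 16.4 14.0
      vertex 13.4 16.4 14.0
      vertex 0.0 16.4 0.0
    endloop
  endfacet
  facet normal -1.0000 0.0000 0.0000
    outer loop
      vertex 0.0 16.4 14.0
      vertex 0.0 16.4 0.0
      vertex 0.0 0.0 0.0
    endloop
  endfacet
  facet normal -1.0000 0.0000 0.0000
    outer loop
      vertex 0.0 0.0 14.0
      vertex 0.0 16.4 14.0
      vertex 0.0 0.0 0.0
    endloop
  endfacet
  facet normal 1.0000 0.0000 0.0000
    outer loop
      vertex 13.4 0.0 0.0
      vertex 13.4 16.4 0.0
      vertex 13.4 16.4 14.0
    endloop
  endfacet
  facet normal 1.0000 0.0000 0.0000
    outer loop
      vertex 13.4 0.0 0.0
      vertex 13.4 16.4 14.0
      vertex 13.4 0.0 14.0
    endloop
  endfacet
endsolid part

The G0 Z moves step by Δz≈2.3 mm. Every layer's G1 loop is the same polygon, so the solid is a straight extrusion of it from z=0 to z≈14. Closing with flat bottom and top caps and triangulating gives 12 facets — a rectangular box, roughly 13.4 × 16.4 mm footprint and 14 mm tall.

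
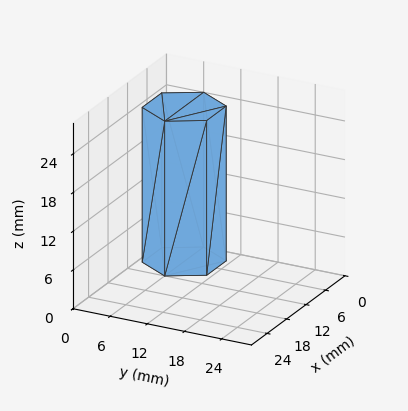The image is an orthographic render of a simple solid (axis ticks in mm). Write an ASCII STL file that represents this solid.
Reading the render: the shape is a regular 6-sided prism (a cylinder approximated with 6 flat sides), circumscribed radius ≈ 6 mm, height ≈ 24 mm (dimensions read to the nearest mm from the axis ticks). For the STL, each face is triangulated and given an outward normal.

solid part
  facet normal 0.0000 0.0000 -1.0000
    outer loop
      vertex 3.0 11.2 0.0
      vertex 9.0 11.2 0.0
      vertex 12.0 6.0 0.0
    endloop
  endfacet
  facet normal 0.0000 0.0000 -1.0000
    outer loop
      vertex 0.0 6.0 0.0
      vertex 3.0 11.2 0.0
      vertex 12.0 6.0 0.0
    endloop
  endfacet
  facet normal 0.0000 0.0000 -1.0000
    outer loop
      vertex 3.0 0.8 0.0
      vertex 0.0 6.0 0.0
      vertex 12.0 6.0 0.0
    endloop
  endfacet
  facet normal 0.0000 0.0000 -1.0000
    outer loop
      vertex 9.0 0.8 0.0
      vertex 3.0 0.8 0.0
      vertex 12.0 6.0 0.0
    endloop
  endfacet
  facet normal 0.0000 0.0000 1.0000
    outer loop
      vertex 12.0 6.0 24.0
      vertex 9.0 11.2 24.0
      vertex 3.0 11.2 24.0
    endloop
  endfacet
  facet normal 0.0000 0.0000 1.0000
    outer loop
      vertex 12.0 6.0 24.0
      vertex 3.0 11.2 24.0
      vertex 0.0 6.0 24.0
    endloop
  endfacet
  facet normal 0.0000 0.0000 1.0000
    outer loop
      vertex 12.0 6.0 24.0
      vertex 0.0 6.0 24.0
      vertex 3.0 0.8 24.0
    endloop
  endfacet
  facet normal 0.0000 0.0000 1.0000
    outer loop
      vertex 12.0 6.0 24.0
      vertex 3.0 0.8 24.0
      vertex 9.0 0.8 24.0
    endloop
  endfacet
  facet normal 0.8662 0.4997 0.0000
    outer loop
      vertex 12.0 6.0 0.0
      vertex 9.0 11.2 0.0
      vertex 9.0 11.2 24.0
    endloop
  endfacet
  facet normal 0.8662 0.4997 0.0000
    outer loop
      vertex 12.0 6.0 0.0
      vertex 9.0 11.2 24.0
      vertex 12.0 6.0 24.0
    endloop
  endfacet
  facet normal 0.0000 1.0000 0.0000
    outer loop
      vertex 9.0 11.2 0.0
      vertex 3.0 11.2 0.0
      vertex 3.0 11.2 24.0
    endloop
  endfacet
  facet normal 0.0000 1.0000 0.0000
    outer loop
      vertex 9.0 11.2 0.0
      vertex 3.0 11.2 24.0
      vertex 9.0 11.2 24.0
    endloop
  endfacet
  facet normal -0.8662 0.4997 0.0000
    outer loop
      vertex 3.0 11.2 0.0
      vertex 0.0 6.0 0.0
      vertex 0.0 6.0 24.0
    endloop
  endfacet
  facet normal -0.8662 0.4997 0.0000
    outer loop
      vertex 3.0 11.2 0.0
      vertex 0.0 6.0 24.0
      vertex 3.0 11.2 24.0
    endloop
  endfacet
  facet normal -0.8662 -0.4997 0.0000
    outer loop
      vertex 0.0 6.0 0.0
      vertex 3.0 0.8 0.0
      vertex 3.0 0.8 24.0
    endloop
  endfacet
  facet normal -0.8662 -0.4997 0.0000
    outer loop
      vertex 0.0 6.0 0.0
      vertex 3.0 0.8 24.0
      vertex 0.0 6.0 24.0
    endloop
  endfacet
  facet normal 0.0000 -1.0000 0.0000
    outer loop
      vertex 3.0 0.8 0.0
      vertex 9.0 0.8 0.0
      vertex 9.0 0.8 24.0
    endloop
  endfacet
  facet normal 0.0000 -1.0000 0.0000
    outer loop
      vertex 3.0 0.8 0.0
      vertex 9.0 0.8 24.0
      vertex 3.0 0.8 24.0
    endloop
  endfacet
  facet normal 0.8662 -0.4997 0.0000
    outer loop
      vertex 9.0 0.8 0.0
      vertex 12.0 6.0 0.0
      vertex 12.0 6.0 24.0
    endloop
  endfacet
  facet normal 0.8662 -0.4997 0.0000
    outer loop
      vertex 9.0 0.8 0.0
      vertex 12.0 6.0 24.0
      vertex 9.0 0.8 24.0
    endloop
  endfacet
endsolid part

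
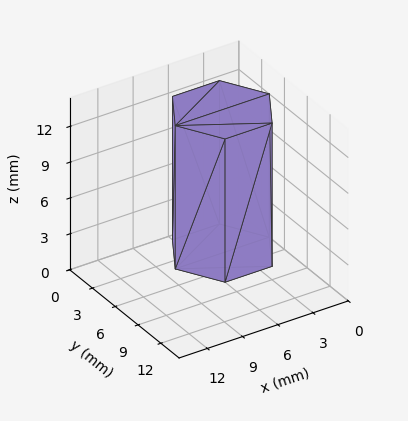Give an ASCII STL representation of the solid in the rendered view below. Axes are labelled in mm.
Reading the render: the shape is a regular 6-sided prism (a cylinder approximated with 6 flat sides), circumscribed radius ≈ 4 mm, height ≈ 12 mm (dimensions read to the nearest mm from the axis ticks). For the STL, each face is triangulated and given an outward normal.

solid part
  facet normal 0.0000 0.0000 -1.0000
    outer loop
      vertex 2.000 7.464 0.000
      vertex 6.000 7.464 0.000
      vertex 8.000 4.000 0.000
    endloop
  endfacet
  facet normal 0.0000 0.0000 -1.0000
    outer loop
      vertex 0.000 4.000 0.000
      vertex 2.000 7.464 0.000
      vertex 8.000 4.000 0.000
    endloop
  endfacet
  facet normal 0.0000 0.0000 -1.0000
    outer loop
      vertex 2.000 0.536 0.000
      vertex 0.000 4.000 0.000
      vertex 8.000 4.000 0.000
    endloop
  endfacet
  facet normal 0.0000 0.0000 -1.0000
    outer loop
      vertex 6.000 0.536 0.000
      vertex 2.000 0.536 0.000
      vertex 8.000 4.000 0.000
    endloop
  endfacet
  facet normal 0.0000 0.0000 1.0000
    outer loop
      vertex 8.000 4.000 12.000
      vertex 6.000 7.464 12.000
      vertex 2.000 7.464 12.000
    endloop
  endfacet
  facet normal 0.0000 0.0000 1.0000
    outer loop
      vertex 8.000 4.000 12.000
      vertex 2.000 7.464 12.000
      vertex 0.000 4.000 12.000
    endloop
  endfacet
  facet normal 0.0000 0.0000 1.0000
    outer loop
      vertex 8.000 4.000 12.000
      vertex 0.000 4.000 12.000
      vertex 2.000 0.536 12.000
    endloop
  endfacet
  facet normal 0.0000 0.0000 1.0000
    outer loop
      vertex 8.000 4.000 12.000
      vertex 2.000 0.536 12.000
      vertex 6.000 0.536 12.000
    endloop
  endfacet
  facet normal 0.8660 0.5000 0.0000
    outer loop
      vertex 8.000 4.000 0.000
      vertex 6.000 7.464 0.000
      vertex 6.000 7.464 12.000
    endloop
  endfacet
  facet normal 0.8660 0.5000 0.0000
    outer loop
      vertex 8.000 4.000 0.000
      vertex 6.000 7.464 12.000
      vertex 8.000 4.000 12.000
    endloop
  endfacet
  facet normal 0.0000 1.0000 0.0000
    outer loop
      vertex 6.000 7.464 0.000
      vertex 2.000 7.464 0.000
      vertex 2.000 7.464 12.000
    endloop
  endfacet
  facet normal 0.0000 1.0000 0.0000
    outer loop
      vertex 6.000 7.464 0.000
      vertex 2.000 7.464 12.000
      vertex 6.000 7.464 12.000
    endloop
  endfacet
  facet normal -0.8660 0.5000 0.0000
    outer loop
      vertex 2.000 7.464 0.000
      vertex 0.000 4.000 0.000
      vertex 0.000 4.000 12.000
    endloop
  endfacet
  facet normal -0.8660 0.5000 0.0000
    outer loop
      vertex 2.000 7.464 0.000
      vertex 0.000 4.000 12.000
      vertex 2.000 7.464 12.000
    endloop
  endfacet
  facet normal -0.8660 -0.5000 0.0000
    outer loop
      vertex 0.000 4.000 0.000
      vertex 2.000 0.536 0.000
      vertex 2.000 0.536 12.000
    endloop
  endfacet
  facet normal -0.8660 -0.5000 0.0000
    outer loop
      vertex 0.000 4.000 0.000
      vertex 2.000 0.536 12.000
      vertex 0.000 4.000 12.000
    endloop
  endfacet
  facet normal 0.0000 -1.0000 0.0000
    outer loop
      vertex 2.000 0.536 0.000
      vertex 6.000 0.536 0.000
      vertex 6.000 0.536 12.000
    endloop
  endfacet
  facet normal 0.0000 -1.0000 0.0000
    outer loop
      vertex 2.000 0.536 0.000
      vertex 6.000 0.536 12.000
      vertex 2.000 0.536 12.000
    endloop
  endfacet
  facet normal 0.8660 -0.5000 0.0000
    outer loop
      vertex 6.000 0.536 0.000
      vertex 8.000 4.000 0.000
      vertex 8.000 4.000 12.000
    endloop
  endfacet
  facet normal 0.8660 -0.5000 0.0000
    outer loop
      vertex 6.000 0.536 0.000
      vertex 8.000 4.000 12.000
      vertex 6.000 0.536 12.000
    endloop
  endfacet
endsolid part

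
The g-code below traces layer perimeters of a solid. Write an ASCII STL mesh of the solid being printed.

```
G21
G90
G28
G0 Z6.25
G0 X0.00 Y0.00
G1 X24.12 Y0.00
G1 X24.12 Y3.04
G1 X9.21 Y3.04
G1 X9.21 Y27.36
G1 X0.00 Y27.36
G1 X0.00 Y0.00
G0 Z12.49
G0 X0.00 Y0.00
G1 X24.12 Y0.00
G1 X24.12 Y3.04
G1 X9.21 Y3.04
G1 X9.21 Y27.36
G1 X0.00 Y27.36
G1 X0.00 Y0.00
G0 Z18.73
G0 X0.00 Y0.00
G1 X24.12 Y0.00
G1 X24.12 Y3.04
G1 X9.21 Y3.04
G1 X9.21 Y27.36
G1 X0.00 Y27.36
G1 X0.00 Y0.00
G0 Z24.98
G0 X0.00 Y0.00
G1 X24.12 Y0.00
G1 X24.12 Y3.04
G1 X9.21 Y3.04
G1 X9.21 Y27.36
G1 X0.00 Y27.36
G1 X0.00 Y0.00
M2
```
solid part
  facet normal 0.0000 0.0000 -1.0000
    outer loop
      vertex 24.12 3.04 0.00
      vertex 24.12 0.00 0.00
      vertex 0.00 0.00 0.00
    endloop
  endfacet
  facet normal 0.0000 0.0000 -1.0000
    outer loop
      vertex 9.21 3.04 0.00
      vertex 24.12 3.04 0.00
      vertex 0.00 0.00 0.00
    endloop
  endfacet
  facet normal 0.0000 0.0000 -1.0000
    outer loop
      vertex 9.21 27.36 0.00
      vertex 9.21 3.04 0.00
      vertex 0.00 0.00 0.00
    endloop
  endfacet
  facet normal 0.0000 0.0000 -1.0000
    outer loop
      vertex 0.00 27.36 0.00
      vertex 9.21 27.36 0.00
      vertex 0.00 0.00 0.00
    endloop
  endfacet
  facet normal 0.0000 0.0000 1.0000
    outer loop
      vertex 0.00 0.00 24.98
      vertex 24.12 0.00 24.98
      vertex 24.12 3.04 24.98
    endloop
  endfacet
  facet normal 0.0000 0.0000 1.0000
    outer loop
      vertex 0.00 0.00 24.98
      vertex 24.12 3.04 24.98
      vertex 9.21 3.04 24.98
    endloop
  endfacet
  facet normal 0.0000 0.0000 1.0000
    outer loop
      vertex 0.00 0.00 24.98
      vertex 9.21 3.04 24.98
      vertex 9.21 27.36 24.98
    endloop
  endfacet
  facet normal 0.0000 0.0000 1.0000
    outer loop
      vertex 0.00 0.00 24.98
      vertex 9.21 27.36 24.98
      vertex 0.00 27.36 24.98
    endloop
  endfacet
  facet normal 0.0000 -1.0000 0.0000
    outer loop
      vertex 0.00 0.00 0.00
      vertex 24.12 0.00 0.00
      vertex 24.12 0.00 24.98
    endloop
  endfacet
  facet normal 0.0000 -1.0000 0.0000
    outer loop
      vertex 0.00 0.00 0.00
      vertex 24.12 0.00 24.98
      vertex 0.00 0.00 24.98
    endloop
  endfacet
  facet normal 1.0000 0.0000 0.0000
    outer loop
      vertex 24.12 0.00 0.00
      vertex 24.12 3.04 0.00
      vertex 24.12 3.04 24.98
    endloop
  endfacet
  facet normal 1.0000 0.0000 0.0000
    outer loop
      vertex 24.12 0.00 0.00
      vertex 24.12 3.04 24.98
      vertex 24.12 0.00 24.98
    endloop
  endfacet
  facet normal 0.0000 1.0000 0.0000
    outer loop
      vertex 24.12 3.04 0.00
      vertex 9.21 3.04 0.00
      vertex 9.21 3.04 24.98
    endloop
  endfacet
  facet normal 0.0000 1.0000 0.0000
    outer loop
      vertex 24.12 3.04 0.00
      vertex 9.21 3.04 24.98
      vertex 24.12 3.04 24.98
    endloop
  endfacet
  facet normal 1.0000 0.0000 0.0000
    outer loop
      vertex 9.21 3.04 0.00
      vertex 9.21 27.36 0.00
      vertex 9.21 27.36 24.98
    endloop
  endfacet
  facet normal 1.0000 0.0000 0.0000
    outer loop
      vertex 9.21 3.04 0.00
      vertex 9.21 27.36 24.98
      vertex 9.21 3.04 24.98
    endloop
  endfacet
  facet normal 0.0000 1.0000 0.0000
    outer loop
      vertex 9.21 27.36 0.00
      vertex 0.00 27.36 0.00
      vertex 0.00 27.36 24.98
    endloop
  endfacet
  facet normal 0.0000 1.0000 0.0000
    outer loop
      vertex 9.21 27.36 0.00
      vertex 0.00 27.36 24.98
      vertex 9.21 27.36 24.98
    endloop
  endfacet
  facet normal -1.0000 0.0000 0.0000
    outer loop
      vertex 0.00 27.36 0.00
      vertex 0.00 0.00 0.00
      vertex 0.00 0.00 24.98
    endloop
  endfacet
  facet normal -1.0000 0.0000 0.0000
    outer loop
      vertex 0.00 27.36 0.00
      vertex 0.00 0.00 24.98
      vertex 0.00 27.36 24.98
    endloop
  endfacet
endsolid part

The G0 Z moves step by Δz≈6.25 mm. Every layer's G1 loop is the same polygon, so the solid is a straight extrusion of it from z=0 to z≈25. Closing with flat bottom and top caps and triangulating gives 20 facets — an L-shaped prism: outer 24.1 × 27.4 mm, arm thicknesses ≈ 3.04 mm (horizontal) and 9.21 mm (vertical), extruded 25 mm in z.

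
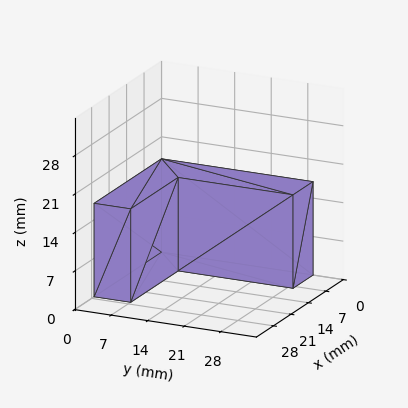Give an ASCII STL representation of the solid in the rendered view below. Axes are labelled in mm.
Reading the render: the shape is an L-shaped prism: outer 27 × 29 mm, arm thicknesses ≈ 7 mm (horizontal) and 8 mm (vertical), extruded 17 mm in z (dimensions read to the nearest mm from the axis ticks). For the STL, each face is triangulated and given an outward normal.

solid part
  facet normal 0.0000 0.0000 -1.0000
    outer loop
      vertex 27.00 7.00 0.00
      vertex 27.00 0.00 0.00
      vertex 0.00 0.00 0.00
    endloop
  endfacet
  facet normal 0.0000 0.0000 -1.0000
    outer loop
      vertex 8.00 7.00 0.00
      vertex 27.00 7.00 0.00
      vertex 0.00 0.00 0.00
    endloop
  endfacet
  facet normal 0.0000 0.0000 -1.0000
    outer loop
      vertex 8.00 29.00 0.00
      vertex 8.00 7.00 0.00
      vertex 0.00 0.00 0.00
    endloop
  endfacet
  facet normal 0.0000 0.0000 -1.0000
    outer loop
      vertex 0.00 29.00 0.00
      vertex 8.00 29.00 0.00
      vertex 0.00 0.00 0.00
    endloop
  endfacet
  facet normal 0.0000 0.0000 1.0000
    outer loop
      vertex 0.00 0.00 17.00
      vertex 27.00 0.00 17.00
      vertex 27.00 7.00 17.00
    endloop
  endfacet
  facet normal 0.0000 0.0000 1.0000
    outer loop
      vertex 0.00 0.00 17.00
      vertex 27.00 7.00 17.00
      vertex 8.00 7.00 17.00
    endloop
  endfacet
  facet normal 0.0000 0.0000 1.0000
    outer loop
      vertex 0.00 0.00 17.00
      vertex 8.00 7.00 17.00
      vertex 8.00 29.00 17.00
    endloop
  endfacet
  facet normal 0.0000 0.0000 1.0000
    outer loop
      vertex 0.00 0.00 17.00
      vertex 8.00 29.00 17.00
      vertex 0.00 29.00 17.00
    endloop
  endfacet
  facet normal 0.0000 -1.0000 0.0000
    outer loop
      vertex 0.00 0.00 0.00
      vertex 27.00 0.00 0.00
      vertex 27.00 0.00 17.00
    endloop
  endfacet
  facet normal 0.0000 -1.0000 0.0000
    outer loop
      vertex 0.00 0.00 0.00
      vertex 27.00 0.00 17.00
      vertex 0.00 0.00 17.00
    endloop
  endfacet
  facet normal 1.0000 0.0000 0.0000
    outer loop
      vertex 27.00 0.00 0.00
      vertex 27.00 7.00 0.00
      vertex 27.00 7.00 17.00
    endloop
  endfacet
  facet normal 1.0000 0.0000 0.0000
    outer loop
      vertex 27.00 0.00 0.00
      vertex 27.00 7.00 17.00
      vertex 27.00 0.00 17.00
    endloop
  endfacet
  facet normal 0.0000 1.0000 0.0000
    outer loop
      vertex 27.00 7.00 0.00
      vertex 8.00 7.00 0.00
      vertex 8.00 7.00 17.00
    endloop
  endfacet
  facet normal 0.0000 1.0000 0.0000
    outer loop
      vertex 27.00 7.00 0.00
      vertex 8.00 7.00 17.00
      vertex 27.00 7.00 17.00
    endloop
  endfacet
  facet normal 1.0000 0.0000 0.0000
    outer loop
      vertex 8.00 7.00 0.00
      vertex 8.00 29.00 0.00
      vertex 8.00 29.00 17.00
    endloop
  endfacet
  facet normal 1.0000 0.0000 0.0000
    outer loop
      vertex 8.00 7.00 0.00
      vertex 8.00 29.00 17.00
      vertex 8.00 7.00 17.00
    endloop
  endfacet
  facet normal 0.0000 1.0000 0.0000
    outer loop
      vertex 8.00 29.00 0.00
      vertex 0.00 29.00 0.00
      vertex 0.00 29.00 17.00
    endloop
  endfacet
  facet normal 0.0000 1.0000 0.0000
    outer loop
      vertex 8.00 29.00 0.00
      vertex 0.00 29.00 17.00
      vertex 8.00 29.00 17.00
    endloop
  endfacet
  facet normal -1.0000 0.0000 0.0000
    outer loop
      vertex 0.00 29.00 0.00
      vertex 0.00 0.00 0.00
      vertex 0.00 0.00 17.00
    endloop
  endfacet
  facet normal -1.0000 0.0000 0.0000
    outer loop
      vertex 0.00 29.00 0.00
      vertex 0.00 0.00 17.00
      vertex 0.00 29.00 17.00
    endloop
  endfacet
endsolid part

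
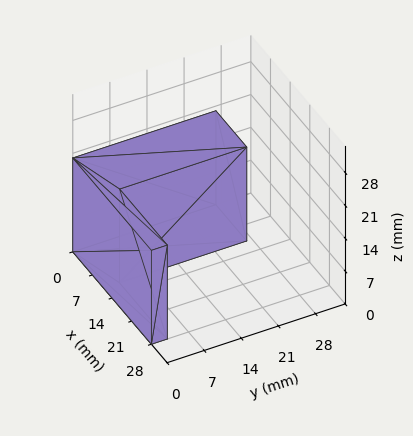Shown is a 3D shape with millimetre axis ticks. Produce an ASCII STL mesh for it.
Reading the render: the shape is an L-shaped prism: outer 28 × 27 mm, arm thicknesses ≈ 3 mm (horizontal) and 11 mm (vertical), extruded 20 mm in z (dimensions read to the nearest mm from the axis ticks). For the STL, each face is triangulated and given an outward normal.

solid part
  facet normal 0.0000 0.0000 -1.0000
    outer loop
      vertex 28.00 3.00 0.00
      vertex 28.00 0.00 0.00
      vertex 0.00 0.00 0.00
    endloop
  endfacet
  facet normal 0.0000 0.0000 -1.0000
    outer loop
      vertex 11.00 3.00 0.00
      vertex 28.00 3.00 0.00
      vertex 0.00 0.00 0.00
    endloop
  endfacet
  facet normal 0.0000 0.0000 -1.0000
    outer loop
      vertex 11.00 27.00 0.00
      vertex 11.00 3.00 0.00
      vertex 0.00 0.00 0.00
    endloop
  endfacet
  facet normal 0.0000 0.0000 -1.0000
    outer loop
      vertex 0.00 27.00 0.00
      vertex 11.00 27.00 0.00
      vertex 0.00 0.00 0.00
    endloop
  endfacet
  facet normal 0.0000 0.0000 1.0000
    outer loop
      vertex 0.00 0.00 20.00
      vertex 28.00 0.00 20.00
      vertex 28.00 3.00 20.00
    endloop
  endfacet
  facet normal 0.0000 0.0000 1.0000
    outer loop
      vertex 0.00 0.00 20.00
      vertex 28.00 3.00 20.00
      vertex 11.00 3.00 20.00
    endloop
  endfacet
  facet normal 0.0000 0.0000 1.0000
    outer loop
      vertex 0.00 0.00 20.00
      vertex 11.00 3.00 20.00
      vertex 11.00 27.00 20.00
    endloop
  endfacet
  facet normal 0.0000 0.0000 1.0000
    outer loop
      vertex 0.00 0.00 20.00
      vertex 11.00 27.00 20.00
      vertex 0.00 27.00 20.00
    endloop
  endfacet
  facet normal 0.0000 -1.0000 0.0000
    outer loop
      vertex 0.00 0.00 0.00
      vertex 28.00 0.00 0.00
      vertex 28.00 0.00 20.00
    endloop
  endfacet
  facet normal 0.0000 -1.0000 0.0000
    outer loop
      vertex 0.00 0.00 0.00
      vertex 28.00 0.00 20.00
      vertex 0.00 0.00 20.00
    endloop
  endfacet
  facet normal 1.0000 0.0000 0.0000
    outer loop
      vertex 28.00 0.00 0.00
      vertex 28.00 3.00 0.00
      vertex 28.00 3.00 20.00
    endloop
  endfacet
  facet normal 1.0000 0.0000 0.0000
    outer loop
      vertex 28.00 0.00 0.00
      vertex 28.00 3.00 20.00
      vertex 28.00 0.00 20.00
    endloop
  endfacet
  facet normal 0.0000 1.0000 0.0000
    outer loop
      vertex 28.00 3.00 0.00
      vertex 11.00 3.00 0.00
      vertex 11.00 3.00 20.00
    endloop
  endfacet
  facet normal 0.0000 1.0000 0.0000
    outer loop
      vertex 28.00 3.00 0.00
      vertex 11.00 3.00 20.00
      vertex 28.00 3.00 20.00
    endloop
  endfacet
  facet normal 1.0000 0.0000 0.0000
    outer loop
      vertex 11.00 3.00 0.00
      vertex 11.00 27.00 0.00
      vertex 11.00 27.00 20.00
    endloop
  endfacet
  facet normal 1.0000 0.0000 0.0000
    outer loop
      vertex 11.00 3.00 0.00
      vertex 11.00 27.00 20.00
      vertex 11.00 3.00 20.00
    endloop
  endfacet
  facet normal 0.0000 1.0000 0.0000
    outer loop
      vertex 11.00 27.00 0.00
      vertex 0.00 27.00 0.00
      vertex 0.00 27.00 20.00
    endloop
  endfacet
  facet normal 0.0000 1.0000 0.0000
    outer loop
      vertex 11.00 27.00 0.00
      vertex 0.00 27.00 20.00
      vertex 11.00 27.00 20.00
    endloop
  endfacet
  facet normal -1.0000 0.0000 0.0000
    outer loop
      vertex 0.00 27.00 0.00
      vertex 0.00 0.00 0.00
      vertex 0.00 0.00 20.00
    endloop
  endfacet
  facet normal -1.0000 0.0000 0.0000
    outer loop
      vertex 0.00 27.00 0.00
      vertex 0.00 0.00 20.00
      vertex 0.00 27.00 20.00
    endloop
  endfacet
endsolid part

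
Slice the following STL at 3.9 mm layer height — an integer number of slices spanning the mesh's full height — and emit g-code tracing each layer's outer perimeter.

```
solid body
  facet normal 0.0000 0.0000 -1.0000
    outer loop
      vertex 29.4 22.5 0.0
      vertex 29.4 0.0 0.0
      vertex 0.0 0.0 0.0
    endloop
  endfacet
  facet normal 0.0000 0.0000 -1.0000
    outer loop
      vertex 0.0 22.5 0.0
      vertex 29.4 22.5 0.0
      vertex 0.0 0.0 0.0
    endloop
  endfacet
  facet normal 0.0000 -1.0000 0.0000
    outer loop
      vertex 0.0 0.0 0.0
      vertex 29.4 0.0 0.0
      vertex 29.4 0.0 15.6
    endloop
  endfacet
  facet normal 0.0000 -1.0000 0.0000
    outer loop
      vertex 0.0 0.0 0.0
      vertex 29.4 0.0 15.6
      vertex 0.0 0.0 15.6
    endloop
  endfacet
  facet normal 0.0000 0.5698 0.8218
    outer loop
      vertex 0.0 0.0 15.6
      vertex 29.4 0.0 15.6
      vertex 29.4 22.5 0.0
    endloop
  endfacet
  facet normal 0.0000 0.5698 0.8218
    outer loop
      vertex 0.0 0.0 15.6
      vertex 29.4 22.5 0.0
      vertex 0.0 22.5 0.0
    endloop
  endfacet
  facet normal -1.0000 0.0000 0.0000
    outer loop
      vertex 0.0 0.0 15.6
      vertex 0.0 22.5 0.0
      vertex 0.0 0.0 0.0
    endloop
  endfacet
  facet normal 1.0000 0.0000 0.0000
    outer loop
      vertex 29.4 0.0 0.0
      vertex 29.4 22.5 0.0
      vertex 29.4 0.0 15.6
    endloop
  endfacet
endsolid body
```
; perimeter-only toolpath
G21 ; units = mm
G90 ; absolute positioning
G28 ; home
; layer 1
G0 Z3.9
G0 X0.0 Y0.0
G1 X29.4 Y0.0
G1 X29.4 Y16.9
G1 X0.0 Y16.9
G1 X0.0 Y0.0
; layer 2
G0 Z7.8
G0 X0.0 Y0.0
G1 X29.4 Y0.0
G1 X29.4 Y11.2
G1 X0.0 Y11.2
G1 X0.0 Y0.0
; layer 3
G0 Z11.7
G0 X0.0 Y0.0
G1 X29.4 Y0.0
G1 X29.4 Y5.6
G1 X0.0 Y5.6
G1 X0.0 Y0.0
M2 ; end

The solid is a wedge (ramp): 29.4 × 22.5 mm base, rising to 15.6 mm along the y=0 edge and sloping linearly to z=0 at y=22.5. Slicing at Δz = 3.9 mm — 4 equal slices spanning the solid's height, so layer i sits at z = i·h/4 — gives 3 non-empty perimeters. Each is a 4-segment closed polygon; G0 lifts to the layer z and rapids to the start vertex, then G1 traces the edges. The cross-section shrinks linearly with z (the slice at the apex is degenerate and omitted).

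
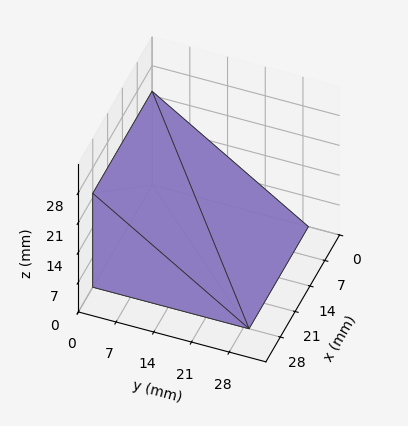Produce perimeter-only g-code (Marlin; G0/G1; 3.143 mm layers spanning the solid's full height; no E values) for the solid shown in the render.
Reading the render: the shape is a wedge (ramp): 28 × 29 mm base, rising to 22 mm along the y=0 edge and sloping linearly to z=0 at y=29 (dimensions read to the nearest mm from the axis ticks). For the g-code, the solid's height is divided into equal slices at the stated Δz and each level perimeter traced with G1 moves after a G0 lift.

; perimeter-only toolpath
G21 ; units = mm
G90 ; absolute positioning
G28 ; home
; layer 1
G0 Z3.143
G0 X0.000 Y0.000
G1 X28.000 Y0.000
G1 X28.000 Y24.857
G1 X0.000 Y24.857
G1 X0.000 Y0.000
; layer 2
G0 Z6.286
G0 X0.000 Y0.000
G1 X28.000 Y0.000
G1 X28.000 Y20.714
G1 X0.000 Y20.714
G1 X0.000 Y0.000
; layer 3
G0 Z9.429
G0 X0.000 Y0.000
G1 X28.000 Y0.000
G1 X28.000 Y16.571
G1 X0.000 Y16.571
G1 X0.000 Y0.000
; layer 4
G0 Z12.571
G0 X0.000 Y0.000
G1 X28.000 Y0.000
G1 X28.000 Y12.429
G1 X0.000 Y12.429
G1 X0.000 Y0.000
; layer 5
G0 Z15.714
G0 X0.000 Y0.000
G1 X28.000 Y0.000
G1 X28.000 Y8.286
G1 X0.000 Y8.286
G1 X0.000 Y0.000
; layer 6
G0 Z18.857
G0 X0.000 Y0.000
G1 X28.000 Y0.000
G1 X28.000 Y4.143
G1 X0.000 Y4.143
G1 X0.000 Y0.000
M2 ; end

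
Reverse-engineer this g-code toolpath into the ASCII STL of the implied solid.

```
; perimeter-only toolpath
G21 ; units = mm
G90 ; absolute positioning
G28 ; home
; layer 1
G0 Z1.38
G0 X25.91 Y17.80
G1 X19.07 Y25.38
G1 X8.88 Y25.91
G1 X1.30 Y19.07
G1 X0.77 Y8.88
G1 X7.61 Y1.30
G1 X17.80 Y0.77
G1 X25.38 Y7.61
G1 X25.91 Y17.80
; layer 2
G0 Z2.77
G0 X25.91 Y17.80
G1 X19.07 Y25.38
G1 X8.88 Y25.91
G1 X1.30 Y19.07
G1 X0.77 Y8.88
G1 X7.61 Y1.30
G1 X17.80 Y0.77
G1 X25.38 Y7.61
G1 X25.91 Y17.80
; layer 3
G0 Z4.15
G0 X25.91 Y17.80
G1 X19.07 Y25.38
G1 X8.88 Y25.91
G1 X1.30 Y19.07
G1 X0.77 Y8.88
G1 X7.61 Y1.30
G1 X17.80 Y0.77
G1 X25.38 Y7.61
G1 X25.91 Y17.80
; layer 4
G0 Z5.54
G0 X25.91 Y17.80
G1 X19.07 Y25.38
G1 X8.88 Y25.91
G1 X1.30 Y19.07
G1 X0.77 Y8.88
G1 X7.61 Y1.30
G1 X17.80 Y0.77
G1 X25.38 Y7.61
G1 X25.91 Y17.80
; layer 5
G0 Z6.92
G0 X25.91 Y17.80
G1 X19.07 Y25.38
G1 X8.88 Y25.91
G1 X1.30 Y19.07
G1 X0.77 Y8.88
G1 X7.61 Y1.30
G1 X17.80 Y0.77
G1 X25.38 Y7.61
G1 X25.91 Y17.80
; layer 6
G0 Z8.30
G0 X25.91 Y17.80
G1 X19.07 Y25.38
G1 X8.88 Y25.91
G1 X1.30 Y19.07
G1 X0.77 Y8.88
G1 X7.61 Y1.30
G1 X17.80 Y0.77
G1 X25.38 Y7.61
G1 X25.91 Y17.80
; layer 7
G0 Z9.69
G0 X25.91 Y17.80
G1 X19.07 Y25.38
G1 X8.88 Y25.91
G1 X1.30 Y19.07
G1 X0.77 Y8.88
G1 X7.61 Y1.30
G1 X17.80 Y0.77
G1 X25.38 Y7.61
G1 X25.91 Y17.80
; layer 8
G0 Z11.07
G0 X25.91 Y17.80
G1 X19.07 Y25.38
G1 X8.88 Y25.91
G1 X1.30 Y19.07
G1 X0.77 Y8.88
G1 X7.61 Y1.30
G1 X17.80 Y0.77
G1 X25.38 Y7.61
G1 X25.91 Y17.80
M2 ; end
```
solid part
  facet normal 0.0000 0.0000 -1.0000
    outer loop
      vertex 8.88 25.91 0.00
      vertex 19.07 25.38 0.00
      vertex 25.91 17.80 0.00
    endloop
  endfacet
  facet normal 0.0000 0.0000 -1.0000
    outer loop
      vertex 1.30 19.07 0.00
      vertex 8.88 25.91 0.00
      vertex 25.91 17.80 0.00
    endloop
  endfacet
  facet normal 0.0000 0.0000 -1.0000
    outer loop
      vertex 0.77 8.88 0.00
      vertex 1.30 19.07 0.00
      vertex 25.91 17.80 0.00
    endloop
  endfacet
  facet normal 0.0000 0.0000 -1.0000
    outer loop
      vertex 7.61 1.30 0.00
      vertex 0.77 8.88 0.00
      vertex 25.91 17.80 0.00
    endloop
  endfacet
  facet normal 0.0000 0.0000 -1.0000
    outer loop
      vertex 17.80 0.77 0.00
      vertex 7.61 1.30 0.00
      vertex 25.91 17.80 0.00
    endloop
  endfacet
  facet normal 0.0000 0.0000 -1.0000
    outer loop
      vertex 25.38 7.61 0.00
      vertex 17.80 0.77 0.00
      vertex 25.91 17.80 0.00
    endloop
  endfacet
  facet normal 0.0000 0.0000 1.0000
    outer loop
      vertex 25.91 17.80 11.07
      vertex 19.07 25.38 11.07
      vertex 8.88 25.91 11.07
    endloop
  endfacet
  facet normal 0.0000 0.0000 1.0000
    outer loop
      vertex 25.91 17.80 11.07
      vertex 8.88 25.91 11.07
      vertex 1.30 19.07 11.07
    endloop
  endfacet
  facet normal 0.0000 0.0000 1.0000
    outer loop
      vertex 25.91 17.80 11.07
      vertex 1.30 19.07 11.07
      vertex 0.77 8.88 11.07
    endloop
  endfacet
  facet normal 0.0000 0.0000 1.0000
    outer loop
      vertex 25.91 17.80 11.07
      vertex 0.77 8.88 11.07
      vertex 7.61 1.30 11.07
    endloop
  endfacet
  facet normal 0.0000 0.0000 1.0000
    outer loop
      vertex 25.91 17.80 11.07
      vertex 7.61 1.30 11.07
      vertex 17.80 0.77 11.07
    endloop
  endfacet
  facet normal 0.0000 0.0000 1.0000
    outer loop
      vertex 25.91 17.80 11.07
      vertex 17.80 0.77 11.07
      vertex 25.38 7.61 11.07
    endloop
  endfacet
  facet normal 0.7424 0.6699 0.0000
    outer loop
      vertex 25.91 17.80 0.00
      vertex 19.07 25.38 0.00
      vertex 19.07 25.38 11.07
    endloop
  endfacet
  facet normal 0.7424 0.6699 0.0000
    outer loop
      vertex 25.91 17.80 0.00
      vertex 19.07 25.38 11.07
      vertex 25.91 17.80 11.07
    endloop
  endfacet
  facet normal 0.0519 0.9987 0.0000
    outer loop
      vertex 19.07 25.38 0.00
      vertex 8.88 25.91 0.00
      vertex 8.88 25.91 11.07
    endloop
  endfacet
  facet normal 0.0519 0.9987 0.0000
    outer loop
      vertex 19.07 25.38 0.00
      vertex 8.88 25.91 11.07
      vertex 19.07 25.38 11.07
    endloop
  endfacet
  facet normal -0.6699 0.7424 0.0000
    outer loop
      vertex 8.88 25.91 0.00
      vertex 1.30 19.07 0.00
      vertex 1.30 19.07 11.07
    endloop
  endfacet
  facet normal -0.6699 0.7424 0.0000
    outer loop
      vertex 8.88 25.91 0.00
      vertex 1.30 19.07 11.07
      vertex 8.88 25.91 11.07
    endloop
  endfacet
  facet normal -0.9987 0.0519 0.0000
    outer loop
      vertex 1.30 19.07 0.00
      vertex 0.77 8.88 0.00
      vertex 0.77 8.88 11.07
    endloop
  endfacet
  facet normal -0.9987 0.0519 0.0000
    outer loop
      vertex 1.30 19.07 0.00
      vertex 0.77 8.88 11.07
      vertex 1.30 19.07 11.07
    endloop
  endfacet
  facet normal -0.7424 -0.6699 0.0000
    outer loop
      vertex 0.77 8.88 0.00
      vertex 7.61 1.30 0.00
      vertex 7.61 1.30 11.07
    endloop
  endfacet
  facet normal -0.7424 -0.6699 0.0000
    outer loop
      vertex 0.77 8.88 0.00
      vertex 7.61 1.30 11.07
      vertex 0.77 8.88 11.07
    endloop
  endfacet
  facet normal -0.0519 -0.9987 0.0000
    outer loop
      vertex 7.61 1.30 0.00
      vertex 17.80 0.77 0.00
      vertex 17.80 0.77 11.07
    endloop
  endfacet
  facet normal -0.0519 -0.9987 0.0000
    outer loop
      vertex 7.61 1.30 0.00
      vertex 17.80 0.77 11.07
      vertex 7.61 1.30 11.07
    endloop
  endfacet
  facet normal 0.6699 -0.7424 0.0000
    outer loop
      vertex 17.80 0.77 0.00
      vertex 25.38 7.61 0.00
      vertex 25.38 7.61 11.07
    endloop
  endfacet
  facet normal 0.6699 -0.7424 0.0000
    outer loop
      vertex 17.80 0.77 0.00
      vertex 25.38 7.61 11.07
      vertex 17.80 0.77 11.07
    endloop
  endfacet
  facet normal 0.9987 -0.0519 0.0000
    outer loop
      vertex 25.38 7.61 0.00
      vertex 25.91 17.80 0.00
      vertex 25.91 17.80 11.07
    endloop
  endfacet
  facet normal 0.9987 -0.0519 0.0000
    outer loop
      vertex 25.38 7.61 0.00
      vertex 25.91 17.80 11.07
      vertex 25.38 7.61 11.07
    endloop
  endfacet
endsolid part

The G0 Z moves step by Δz≈1.38 mm. Every layer's G1 loop is the same polygon, so the solid is a straight extrusion of it from z=0 to z≈11.1. Closing with flat bottom and top caps and triangulating gives 28 facets — a regular 8-sided prism (a cylinder approximated with 8 flat sides), circumscribed radius ≈ 13.3 mm, height ≈ 11.1 mm.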